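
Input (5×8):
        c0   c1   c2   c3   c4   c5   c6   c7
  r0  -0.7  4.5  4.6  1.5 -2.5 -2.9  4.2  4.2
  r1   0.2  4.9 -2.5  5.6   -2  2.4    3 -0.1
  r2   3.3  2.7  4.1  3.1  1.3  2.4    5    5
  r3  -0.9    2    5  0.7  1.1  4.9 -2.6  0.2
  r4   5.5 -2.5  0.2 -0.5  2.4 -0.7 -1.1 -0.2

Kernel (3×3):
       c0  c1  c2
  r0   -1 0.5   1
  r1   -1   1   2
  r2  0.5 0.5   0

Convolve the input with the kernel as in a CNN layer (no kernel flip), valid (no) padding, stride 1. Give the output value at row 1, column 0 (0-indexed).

7.9

The receptive field on the input at this output position is [0.2 4.9 -2.5 / 3.3 2.7 4.1 / -0.9 2 5]. Elementwise product with the kernel and sum: 0.2·-1 + 4.9·0.5 + -2.5·1 + 3.3·-1 + 2.7·1 + 4.1·2 + -0.9·0.5 + 2·0.5.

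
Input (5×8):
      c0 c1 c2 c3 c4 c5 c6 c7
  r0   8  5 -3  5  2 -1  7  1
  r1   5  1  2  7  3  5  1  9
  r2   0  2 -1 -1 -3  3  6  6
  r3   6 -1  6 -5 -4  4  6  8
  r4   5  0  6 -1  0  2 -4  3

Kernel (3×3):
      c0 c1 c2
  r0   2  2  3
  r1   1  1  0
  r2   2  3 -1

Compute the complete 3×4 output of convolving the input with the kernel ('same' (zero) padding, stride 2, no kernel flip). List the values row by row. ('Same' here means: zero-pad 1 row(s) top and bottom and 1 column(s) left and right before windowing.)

22 3 25 10
32 49 5 66
14 1 -7 42

Output[0,0]: The receptive field on the zero-padded input at this output position is [0 0 0 / 0 8 5 / 0 5 1]. Elementwise product with the kernel and sum: 0·2 + 0·2 + 0·3 + 0·1 + 8·1 + 0·2 + 5·3 + 1·-1.
Output[0,1]: The receptive field on the zero-padded input at this output position is [0 0 0 / 5 -3 5 / 1 2 7]. Elementwise product with the kernel and sum: 0·2 + 0·2 + 0·3 + 5·1 + -3·1 + 1·2 + 2·3 + 7·-1.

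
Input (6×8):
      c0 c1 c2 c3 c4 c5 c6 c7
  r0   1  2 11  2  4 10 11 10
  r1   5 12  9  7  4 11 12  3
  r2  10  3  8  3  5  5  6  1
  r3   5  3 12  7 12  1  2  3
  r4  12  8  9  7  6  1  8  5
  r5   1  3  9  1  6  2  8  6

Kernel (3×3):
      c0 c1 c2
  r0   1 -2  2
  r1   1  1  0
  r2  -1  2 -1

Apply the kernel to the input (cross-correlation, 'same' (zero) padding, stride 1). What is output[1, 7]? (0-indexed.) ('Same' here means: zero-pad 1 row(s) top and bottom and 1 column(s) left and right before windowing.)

The receptive field on the zero-padded input at this output position is [11 10 0 / 12 3 0 / 6 1 0]. Elementwise product with the kernel and sum: 11·1 + 10·-2 + 0·2 + 12·1 + 3·1 + 6·-1 + 1·2 + 0·-1.

2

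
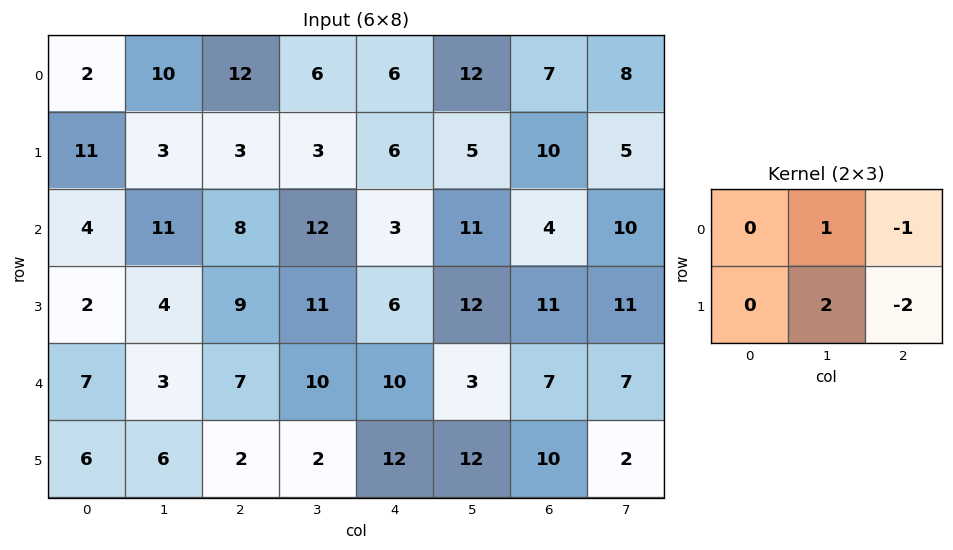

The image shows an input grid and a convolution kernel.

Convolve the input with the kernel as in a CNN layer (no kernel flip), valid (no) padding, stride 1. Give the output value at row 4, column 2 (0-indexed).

-20

The receptive field on the input at this output position is [7 10 10 / 2 2 12]. Elementwise product with the kernel and sum: 10·1 + 10·-1 + 2·2 + 12·-2.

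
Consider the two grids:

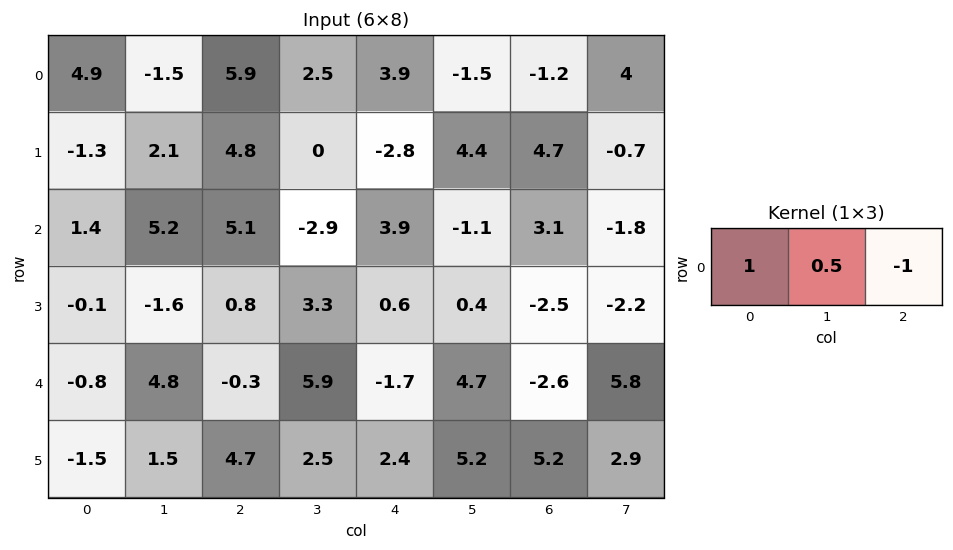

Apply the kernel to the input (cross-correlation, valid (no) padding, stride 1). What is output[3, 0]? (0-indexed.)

The receptive field on the input at this output position is [-0.1 -1.6 0.8]. Elementwise product with the kernel and sum: -0.1·1 + -1.6·0.5 + 0.8·-1.

-1.7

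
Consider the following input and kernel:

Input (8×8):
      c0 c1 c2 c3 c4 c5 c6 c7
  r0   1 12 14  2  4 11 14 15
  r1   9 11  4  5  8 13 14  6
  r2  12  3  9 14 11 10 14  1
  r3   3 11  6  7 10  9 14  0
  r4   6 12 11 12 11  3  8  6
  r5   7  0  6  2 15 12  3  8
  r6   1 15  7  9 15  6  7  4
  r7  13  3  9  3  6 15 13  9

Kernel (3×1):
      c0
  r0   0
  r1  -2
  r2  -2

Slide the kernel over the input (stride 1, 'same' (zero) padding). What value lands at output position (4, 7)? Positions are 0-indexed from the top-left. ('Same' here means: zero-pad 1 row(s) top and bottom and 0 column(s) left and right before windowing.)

The receptive field on the zero-padded input at this output position is [0 / 6 / 8]. Elementwise product with the kernel and sum: 6·-2 + 8·-2.

-28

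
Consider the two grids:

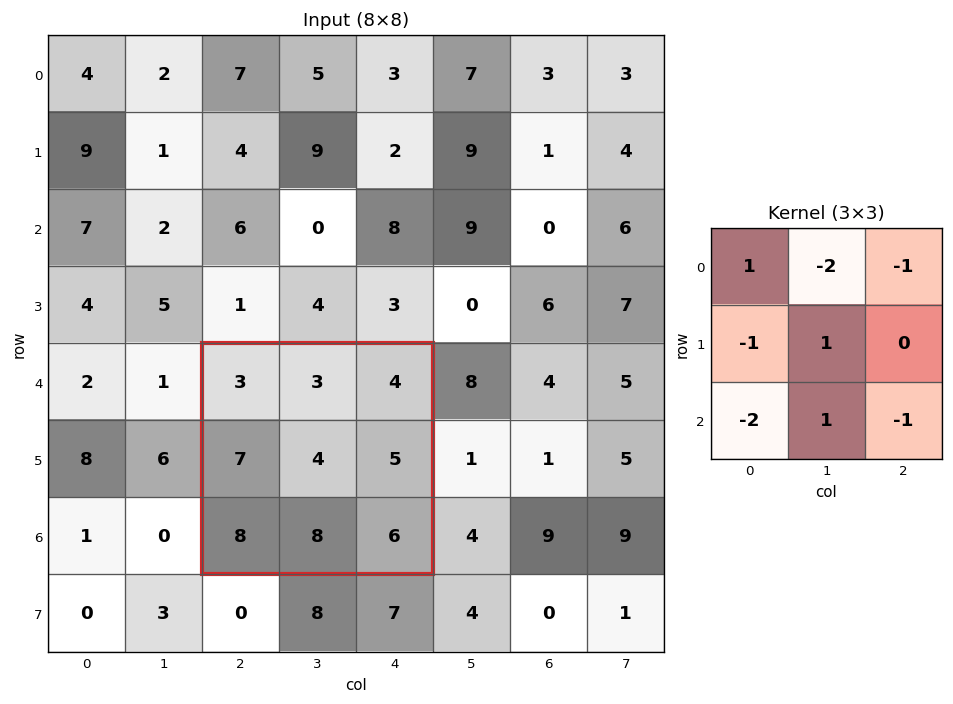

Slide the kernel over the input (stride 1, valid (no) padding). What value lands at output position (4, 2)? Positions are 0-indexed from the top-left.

The receptive field on the input at this output position is [3 3 4 / 7 4 5 / 8 8 6]. Elementwise product with the kernel and sum: 3·1 + 3·-2 + 4·-1 + 7·-1 + 4·1 + 8·-2 + 8·1 + 6·-1.

-24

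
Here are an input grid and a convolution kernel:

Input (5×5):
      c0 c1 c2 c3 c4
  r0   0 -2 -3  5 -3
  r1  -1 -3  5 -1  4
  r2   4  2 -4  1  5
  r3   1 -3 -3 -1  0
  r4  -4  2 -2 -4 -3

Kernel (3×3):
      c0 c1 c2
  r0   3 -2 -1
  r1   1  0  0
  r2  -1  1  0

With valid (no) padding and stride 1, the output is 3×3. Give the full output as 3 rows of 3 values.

Output[0,0]: The receptive field on the input at this output position is [0 -2 -3 / -1 -3 5 / 4 2 -4]. Elementwise product with the kernel and sum: 0·3 + -2·-2 + -3·-1 + -1·1 + 4·-1 + 2·1.
Output[0,1]: The receptive field on the input at this output position is [-2 -3 5 / -3 5 -1 / 2 -4 1]. Elementwise product with the kernel and sum: -2·3 + -3·-2 + 5·-1 + -3·1 + 2·-1 + -4·1.

4 -14 -6
-2 -16 11
19 6 -24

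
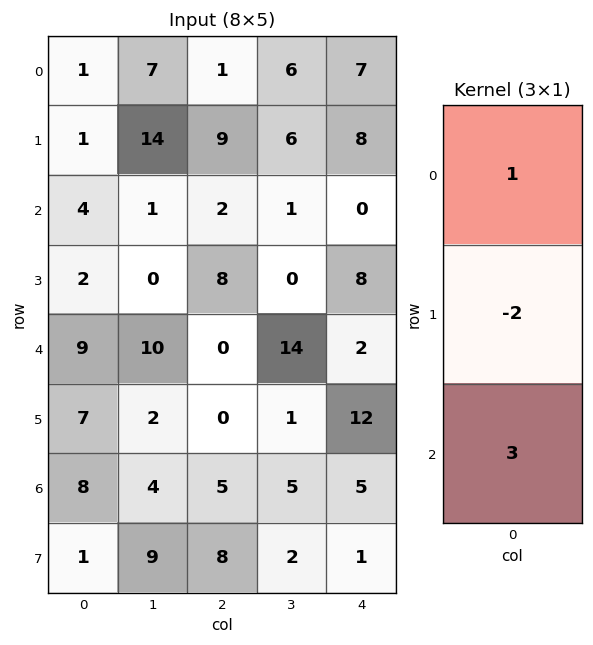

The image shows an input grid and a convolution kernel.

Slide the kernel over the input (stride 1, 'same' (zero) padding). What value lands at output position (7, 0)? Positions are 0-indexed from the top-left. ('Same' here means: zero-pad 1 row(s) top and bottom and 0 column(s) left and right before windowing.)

6

The receptive field on the zero-padded input at this output position is [8 / 1 / 0]. Elementwise product with the kernel and sum: 8·1 + 1·-2 + 0·3.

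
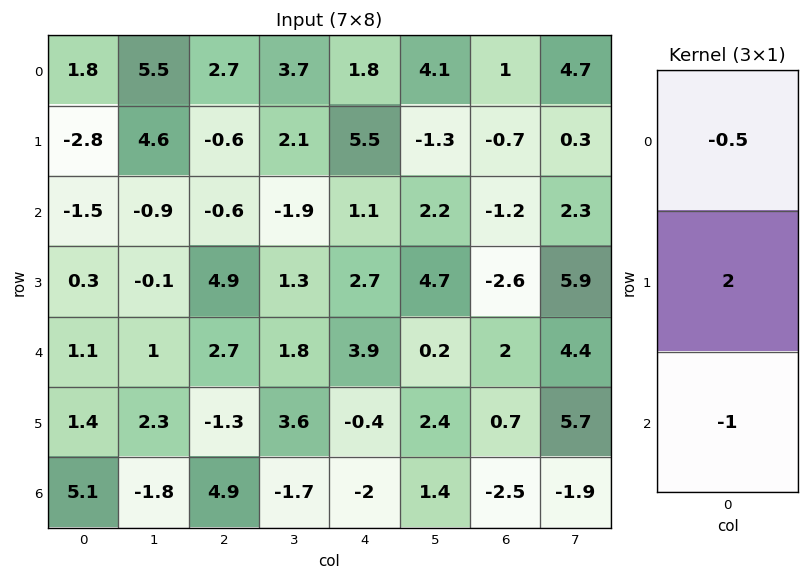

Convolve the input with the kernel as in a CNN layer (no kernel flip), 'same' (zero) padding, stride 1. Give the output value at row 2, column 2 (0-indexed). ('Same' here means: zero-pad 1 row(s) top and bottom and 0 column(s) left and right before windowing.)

-5.8

The receptive field on the zero-padded input at this output position is [-0.6 / -0.6 / 4.9]. Elementwise product with the kernel and sum: -0.6·-0.5 + -0.6·2 + 4.9·-1.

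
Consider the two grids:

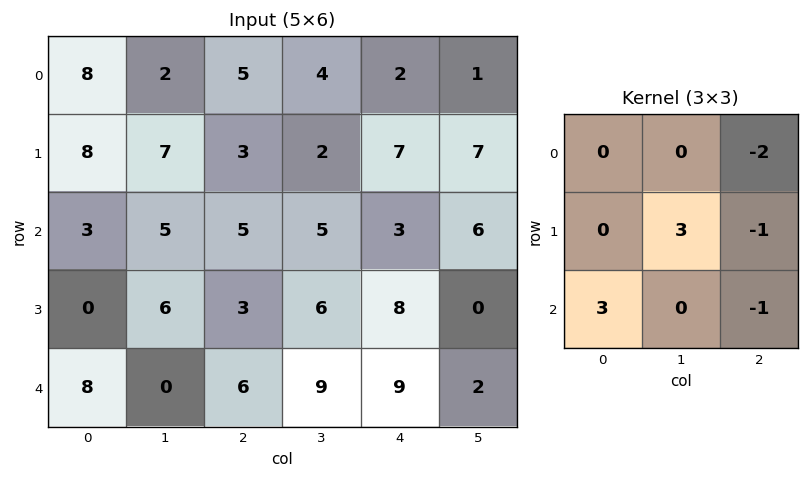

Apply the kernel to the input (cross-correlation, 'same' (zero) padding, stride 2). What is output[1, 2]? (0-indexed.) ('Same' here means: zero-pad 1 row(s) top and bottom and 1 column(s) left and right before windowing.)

7

The receptive field on the zero-padded input at this output position is [2 7 7 / 5 3 6 / 6 8 0]. Elementwise product with the kernel and sum: 7·-2 + 3·3 + 6·-1 + 6·3 + 0·-1.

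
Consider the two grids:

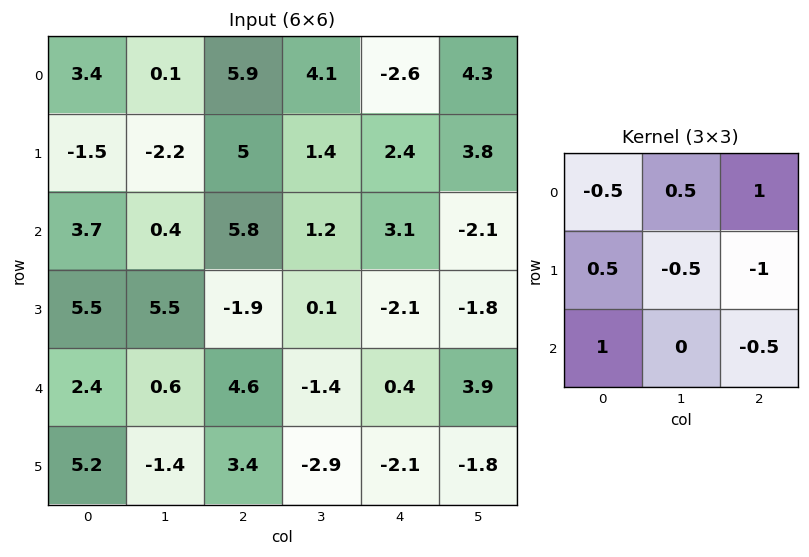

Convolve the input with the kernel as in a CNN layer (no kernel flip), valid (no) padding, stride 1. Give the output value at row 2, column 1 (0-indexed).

The receptive field on the input at this output position is [0.4 5.8 1.2 / 5.5 -1.9 0.1 / 0.6 4.6 -1.4]. Elementwise product with the kernel and sum: 0.4·-0.5 + 5.8·0.5 + 1.2·1 + 5.5·0.5 + -1.9·-0.5 + 0.1·-1 + 0.6·1 + -1.4·-0.5.

8.8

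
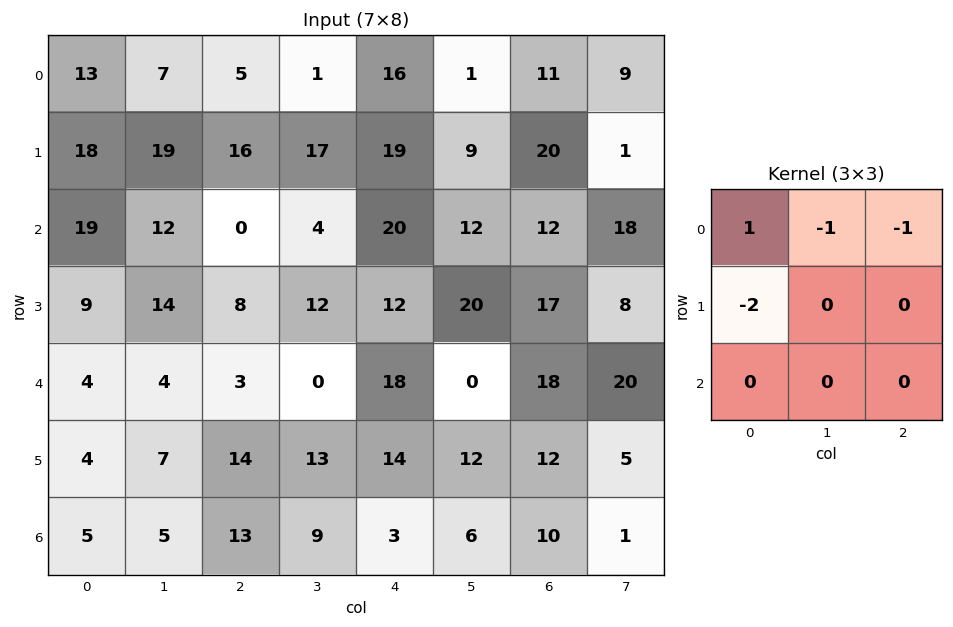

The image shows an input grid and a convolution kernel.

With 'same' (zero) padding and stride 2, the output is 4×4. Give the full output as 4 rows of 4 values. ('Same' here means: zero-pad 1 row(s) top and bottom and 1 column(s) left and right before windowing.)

Output[0,0]: The receptive field on the zero-padded input at this output position is [0 0 0 / 0 13 7 / 0 18 19]. Elementwise product with the kernel and sum: 0·1 + 0·-1 + 0·-1 + 0·-2.
Output[0,1]: The receptive field on the zero-padded input at this output position is [0 0 0 / 7 5 1 / 19 16 17]. Elementwise product with the kernel and sum: 0·1 + 0·-1 + 0·-1 + 7·-2.

0 -14 -2 -2
-37 -38 -19 -36
-23 -14 -20 -5
-11 -30 -31 -17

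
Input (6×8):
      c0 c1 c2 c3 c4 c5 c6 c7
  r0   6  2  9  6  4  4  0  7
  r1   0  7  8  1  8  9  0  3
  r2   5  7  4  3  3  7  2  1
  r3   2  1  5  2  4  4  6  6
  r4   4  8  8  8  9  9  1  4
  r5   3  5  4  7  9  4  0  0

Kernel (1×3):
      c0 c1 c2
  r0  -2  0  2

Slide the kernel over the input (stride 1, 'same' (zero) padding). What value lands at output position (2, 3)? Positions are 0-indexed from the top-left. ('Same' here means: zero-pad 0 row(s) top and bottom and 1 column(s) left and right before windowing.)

-2

The receptive field on the zero-padded input at this output position is [4 3 3]. Elementwise product with the kernel and sum: 4·-2 + 3·2.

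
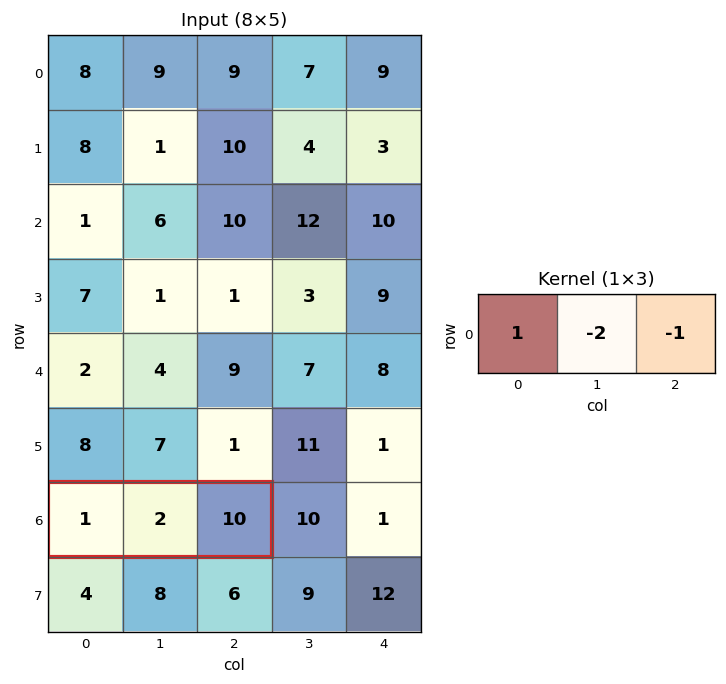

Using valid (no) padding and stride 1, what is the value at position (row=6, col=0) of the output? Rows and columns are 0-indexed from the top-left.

The receptive field on the input at this output position is [1 2 10]. Elementwise product with the kernel and sum: 1·1 + 2·-2 + 10·-1.

-13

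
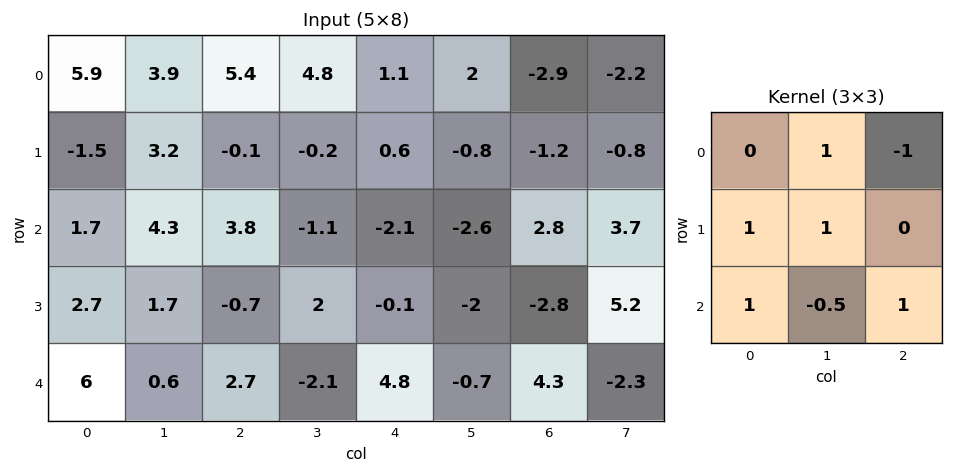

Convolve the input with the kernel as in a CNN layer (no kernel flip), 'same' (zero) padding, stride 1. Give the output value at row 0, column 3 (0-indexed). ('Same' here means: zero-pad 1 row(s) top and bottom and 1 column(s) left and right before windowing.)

The receptive field on the zero-padded input at this output position is [0 0 0 / 5.4 4.8 1.1 / -0.1 -0.2 0.6]. Elementwise product with the kernel and sum: 0·1 + 0·-1 + 5.4·1 + 4.8·1 + -0.1·1 + -0.2·-0.5 + 0.6·1.

10.8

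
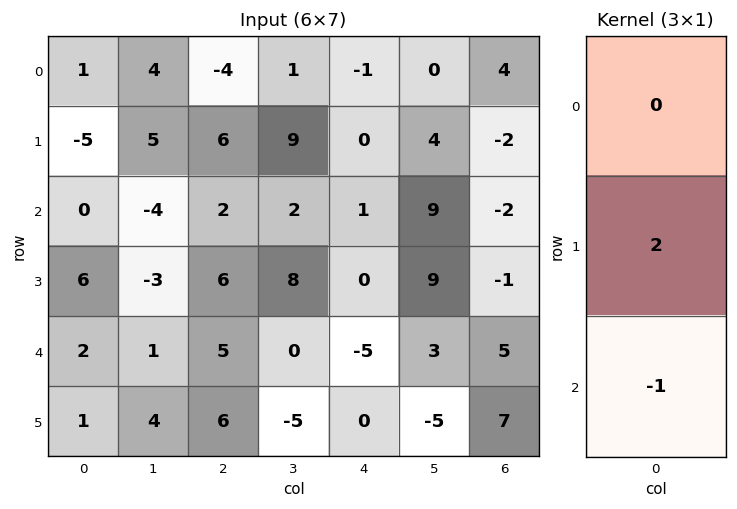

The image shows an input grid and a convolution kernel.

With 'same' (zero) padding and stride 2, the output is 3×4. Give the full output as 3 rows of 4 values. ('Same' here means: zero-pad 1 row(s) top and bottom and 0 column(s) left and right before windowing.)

7 -14 -2 10
-6 -2 2 -3
3 4 -10 3

Output[0,0]: The receptive field on the zero-padded input at this output position is [0 / 1 / -5]. Elementwise product with the kernel and sum: 1·2 + -5·-1.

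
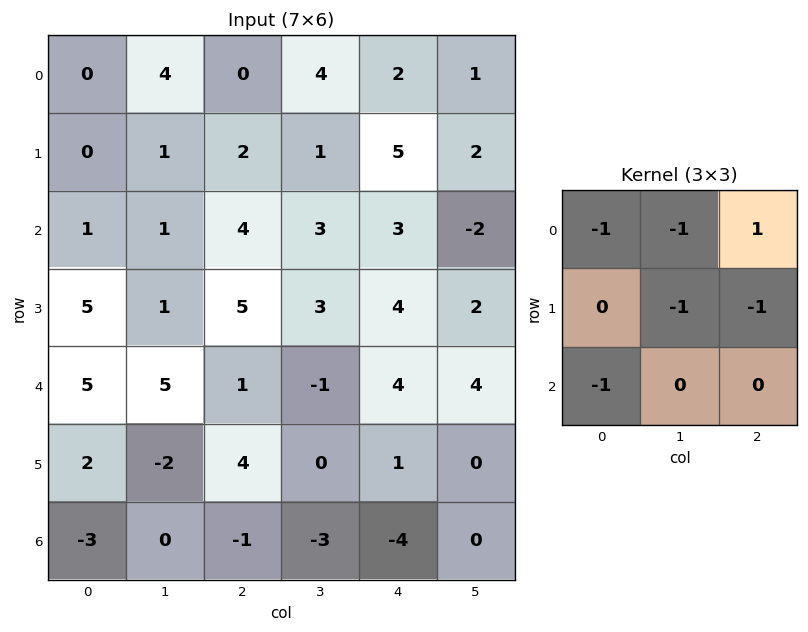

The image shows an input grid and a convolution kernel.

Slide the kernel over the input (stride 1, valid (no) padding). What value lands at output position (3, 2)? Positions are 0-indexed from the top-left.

The receptive field on the input at this output position is [5 3 4 / 1 -1 4 / 4 0 1]. Elementwise product with the kernel and sum: 5·-1 + 3·-1 + 4·1 + -1·-1 + 4·-1 + 4·-1.

-11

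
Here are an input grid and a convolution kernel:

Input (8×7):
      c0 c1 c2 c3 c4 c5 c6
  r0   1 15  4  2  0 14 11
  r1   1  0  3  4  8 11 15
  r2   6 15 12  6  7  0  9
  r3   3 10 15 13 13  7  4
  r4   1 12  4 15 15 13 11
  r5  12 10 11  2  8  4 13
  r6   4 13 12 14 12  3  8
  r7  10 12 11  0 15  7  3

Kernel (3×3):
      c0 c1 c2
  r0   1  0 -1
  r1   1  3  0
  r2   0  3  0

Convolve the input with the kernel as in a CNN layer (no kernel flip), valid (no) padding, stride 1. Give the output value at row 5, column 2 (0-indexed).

57

The receptive field on the input at this output position is [11 2 8 / 12 14 12 / 11 0 15]. Elementwise product with the kernel and sum: 11·1 + 8·-1 + 12·1 + 14·3 + 0·3.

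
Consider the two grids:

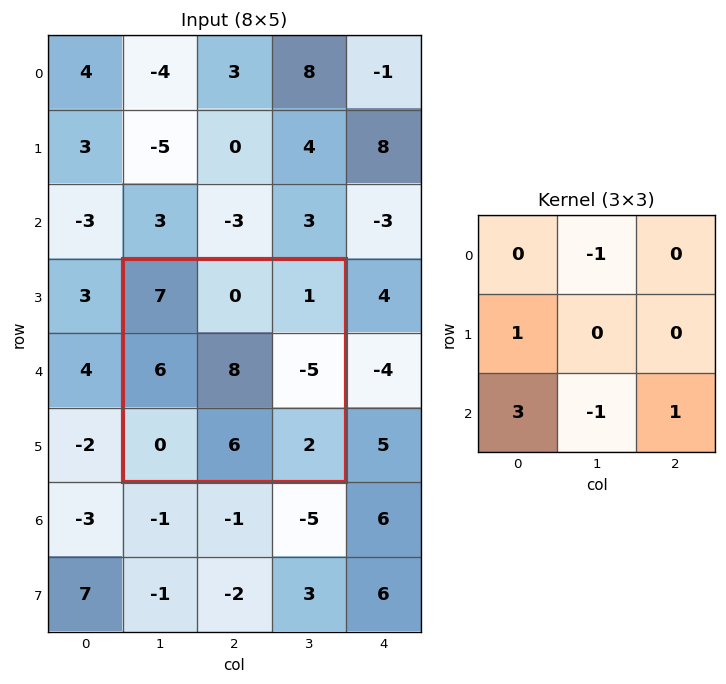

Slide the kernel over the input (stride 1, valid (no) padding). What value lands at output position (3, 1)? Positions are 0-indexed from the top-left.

The receptive field on the input at this output position is [7 0 1 / 6 8 -5 / 0 6 2]. Elementwise product with the kernel and sum: 0·-1 + 6·1 + 0·3 + 6·-1 + 2·1.

2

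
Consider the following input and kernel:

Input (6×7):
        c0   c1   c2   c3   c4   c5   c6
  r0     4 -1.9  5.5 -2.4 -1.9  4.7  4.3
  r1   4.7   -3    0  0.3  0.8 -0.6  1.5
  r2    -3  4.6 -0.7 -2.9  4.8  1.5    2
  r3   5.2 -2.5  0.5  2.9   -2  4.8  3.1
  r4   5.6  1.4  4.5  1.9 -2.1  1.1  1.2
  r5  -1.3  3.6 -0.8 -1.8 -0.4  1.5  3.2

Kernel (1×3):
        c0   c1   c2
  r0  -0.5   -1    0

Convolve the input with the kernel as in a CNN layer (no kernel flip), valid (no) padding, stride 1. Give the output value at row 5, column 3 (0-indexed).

The receptive field on the input at this output position is [-1.8 -0.4 1.5]. Elementwise product with the kernel and sum: -1.8·-0.5 + -0.4·-1.

1.3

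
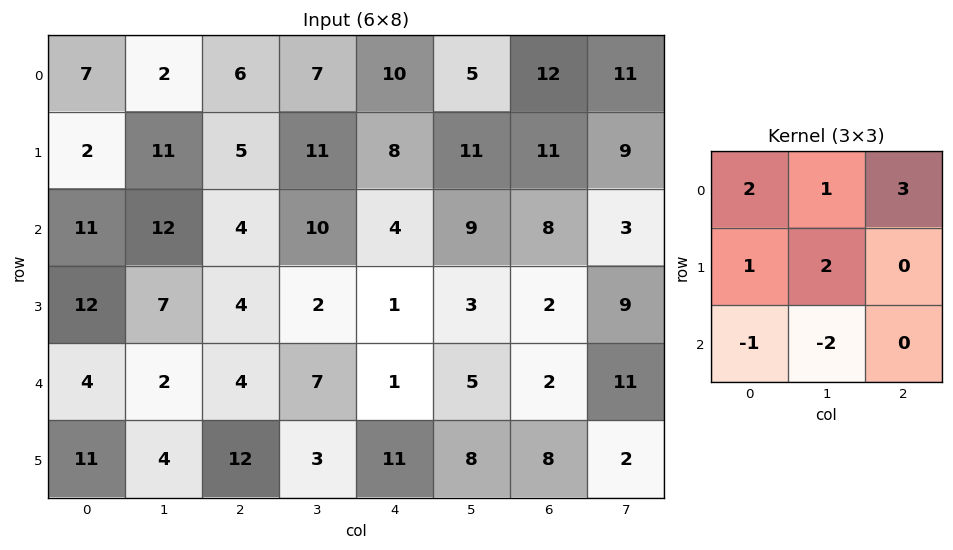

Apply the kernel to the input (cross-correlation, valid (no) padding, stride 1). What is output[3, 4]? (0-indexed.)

The receptive field on the input at this output position is [1 3 2 / 1 5 2 / 11 8 8]. Elementwise product with the kernel and sum: 1·2 + 3·1 + 2·3 + 1·1 + 5·2 + 11·-1 + 8·-2.

-5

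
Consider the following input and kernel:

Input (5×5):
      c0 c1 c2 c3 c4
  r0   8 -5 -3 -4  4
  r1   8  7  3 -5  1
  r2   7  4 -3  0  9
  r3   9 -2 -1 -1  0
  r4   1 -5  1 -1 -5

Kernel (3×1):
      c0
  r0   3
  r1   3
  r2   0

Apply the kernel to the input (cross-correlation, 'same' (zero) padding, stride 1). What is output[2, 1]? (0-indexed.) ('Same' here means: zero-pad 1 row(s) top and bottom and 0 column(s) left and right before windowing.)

33

The receptive field on the zero-padded input at this output position is [7 / 4 / -2]. Elementwise product with the kernel and sum: 7·3 + 4·3.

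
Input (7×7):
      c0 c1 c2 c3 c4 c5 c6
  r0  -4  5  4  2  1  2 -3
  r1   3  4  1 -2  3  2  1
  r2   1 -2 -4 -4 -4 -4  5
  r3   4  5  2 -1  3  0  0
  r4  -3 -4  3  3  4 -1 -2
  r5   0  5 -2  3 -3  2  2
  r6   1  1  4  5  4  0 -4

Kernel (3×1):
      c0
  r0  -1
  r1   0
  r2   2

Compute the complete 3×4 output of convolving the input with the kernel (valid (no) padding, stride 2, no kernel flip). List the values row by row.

6 -12 -9 13
-7 10 12 -9
5 5 4 -6

Output[0,0]: The receptive field on the input at this output position is [-4 / 3 / 1]. Elementwise product with the kernel and sum: -4·-1 + 1·2.
Output[0,1]: The receptive field on the input at this output position is [4 / 1 / -4]. Elementwise product with the kernel and sum: 4·-1 + -4·2.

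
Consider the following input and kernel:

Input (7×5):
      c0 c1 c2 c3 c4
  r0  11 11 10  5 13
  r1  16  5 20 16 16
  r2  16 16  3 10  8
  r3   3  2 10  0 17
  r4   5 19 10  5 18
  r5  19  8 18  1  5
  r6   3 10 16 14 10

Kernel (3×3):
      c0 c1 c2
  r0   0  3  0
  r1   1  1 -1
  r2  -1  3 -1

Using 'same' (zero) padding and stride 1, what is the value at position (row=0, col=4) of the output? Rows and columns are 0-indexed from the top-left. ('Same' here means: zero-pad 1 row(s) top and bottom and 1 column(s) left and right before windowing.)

50

The receptive field on the zero-padded input at this output position is [0 0 0 / 5 13 0 / 16 16 0]. Elementwise product with the kernel and sum: 0·3 + 5·1 + 13·1 + 0·-1 + 16·-1 + 16·3 + 0·-1.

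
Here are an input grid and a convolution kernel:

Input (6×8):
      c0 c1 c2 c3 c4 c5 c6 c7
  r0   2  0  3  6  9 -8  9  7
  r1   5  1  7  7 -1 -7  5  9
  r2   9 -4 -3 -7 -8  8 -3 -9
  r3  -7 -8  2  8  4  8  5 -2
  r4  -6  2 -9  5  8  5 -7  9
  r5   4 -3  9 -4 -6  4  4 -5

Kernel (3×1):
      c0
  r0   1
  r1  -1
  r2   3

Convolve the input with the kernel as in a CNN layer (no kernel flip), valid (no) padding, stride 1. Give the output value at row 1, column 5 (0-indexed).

The receptive field on the input at this output position is [-7 / 8 / 8]. Elementwise product with the kernel and sum: -7·1 + 8·-1 + 8·3.

9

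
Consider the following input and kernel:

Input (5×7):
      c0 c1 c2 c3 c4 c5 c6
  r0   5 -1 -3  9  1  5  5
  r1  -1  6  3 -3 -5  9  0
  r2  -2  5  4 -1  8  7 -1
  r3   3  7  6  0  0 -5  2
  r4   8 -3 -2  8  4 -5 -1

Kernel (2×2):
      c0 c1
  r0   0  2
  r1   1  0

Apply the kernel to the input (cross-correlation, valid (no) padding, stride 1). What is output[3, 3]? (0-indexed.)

The receptive field on the input at this output position is [0 0 / 8 4]. Elementwise product with the kernel and sum: 0·2 + 8·1.

8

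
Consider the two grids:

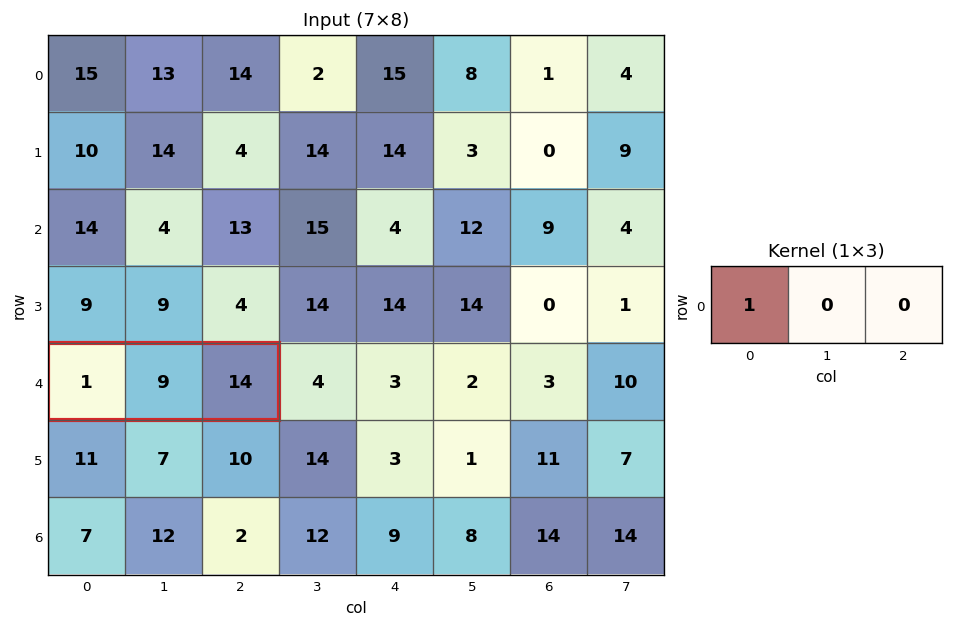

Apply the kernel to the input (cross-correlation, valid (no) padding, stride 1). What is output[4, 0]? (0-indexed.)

The receptive field on the input at this output position is [1 9 14]. Elementwise product with the kernel and sum: 1·1.

1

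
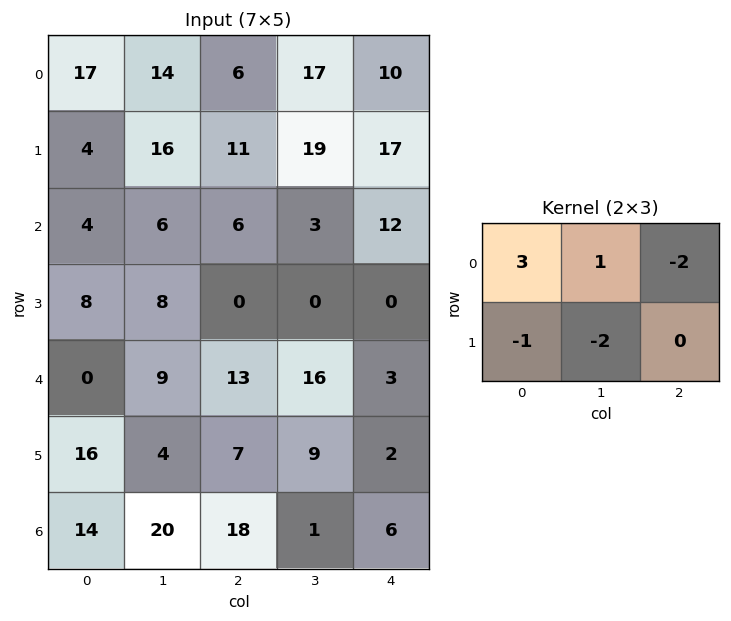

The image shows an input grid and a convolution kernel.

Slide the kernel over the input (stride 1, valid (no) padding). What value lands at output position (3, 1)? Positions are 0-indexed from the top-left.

The receptive field on the input at this output position is [8 0 0 / 9 13 16]. Elementwise product with the kernel and sum: 8·3 + 0·1 + 0·-2 + 9·-1 + 13·-2.

-11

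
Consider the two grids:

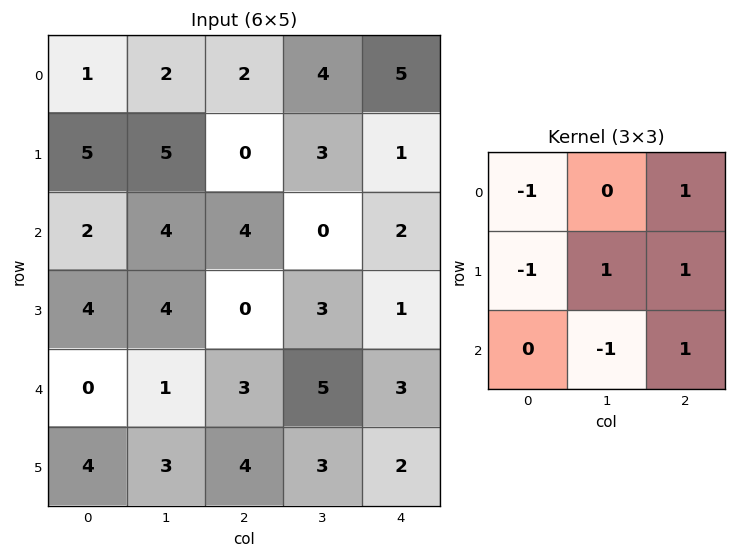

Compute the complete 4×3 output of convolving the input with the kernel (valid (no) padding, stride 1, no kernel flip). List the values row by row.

Output[0,0]: The receptive field on the input at this output position is [1 2 2 / 5 5 0 / 2 4 4]. Elementwise product with the kernel and sum: 1·-1 + 2·1 + 5·-1 + 5·1 + 0·1 + 4·-1 + 4·1.

1 -4 9
-3 1 -3
4 -3 0
1 5 5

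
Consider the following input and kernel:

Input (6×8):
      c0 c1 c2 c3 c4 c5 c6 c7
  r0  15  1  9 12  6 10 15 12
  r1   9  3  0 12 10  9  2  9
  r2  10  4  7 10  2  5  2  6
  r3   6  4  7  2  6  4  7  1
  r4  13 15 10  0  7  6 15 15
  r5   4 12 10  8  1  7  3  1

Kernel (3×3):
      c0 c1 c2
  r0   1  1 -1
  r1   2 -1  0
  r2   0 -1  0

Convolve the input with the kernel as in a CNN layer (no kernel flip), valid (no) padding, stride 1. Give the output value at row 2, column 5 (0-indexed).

-13

The receptive field on the input at this output position is [5 2 6 / 4 7 1 / 6 15 15]. Elementwise product with the kernel and sum: 5·1 + 2·1 + 6·-1 + 4·2 + 7·-1 + 15·-1.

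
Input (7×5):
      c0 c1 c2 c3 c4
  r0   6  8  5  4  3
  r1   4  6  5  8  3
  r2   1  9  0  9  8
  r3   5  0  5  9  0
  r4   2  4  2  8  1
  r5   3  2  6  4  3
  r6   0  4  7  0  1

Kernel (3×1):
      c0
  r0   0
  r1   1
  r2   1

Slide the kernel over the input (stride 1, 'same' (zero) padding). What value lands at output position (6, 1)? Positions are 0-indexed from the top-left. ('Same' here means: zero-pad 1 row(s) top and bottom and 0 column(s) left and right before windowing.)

The receptive field on the zero-padded input at this output position is [2 / 4 / 0]. Elementwise product with the kernel and sum: 4·1 + 0·1.

4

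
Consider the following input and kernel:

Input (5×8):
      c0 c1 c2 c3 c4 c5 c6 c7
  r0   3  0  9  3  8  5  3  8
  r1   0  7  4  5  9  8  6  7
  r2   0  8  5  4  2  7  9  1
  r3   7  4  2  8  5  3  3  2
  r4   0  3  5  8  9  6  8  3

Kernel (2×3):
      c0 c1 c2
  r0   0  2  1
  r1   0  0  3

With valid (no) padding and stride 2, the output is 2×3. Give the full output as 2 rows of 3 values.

Output[0,0]: The receptive field on the input at this output position is [3 0 9 / 0 7 4]. Elementwise product with the kernel and sum: 0·2 + 9·1 + 4·3.

21 41 31
27 25 32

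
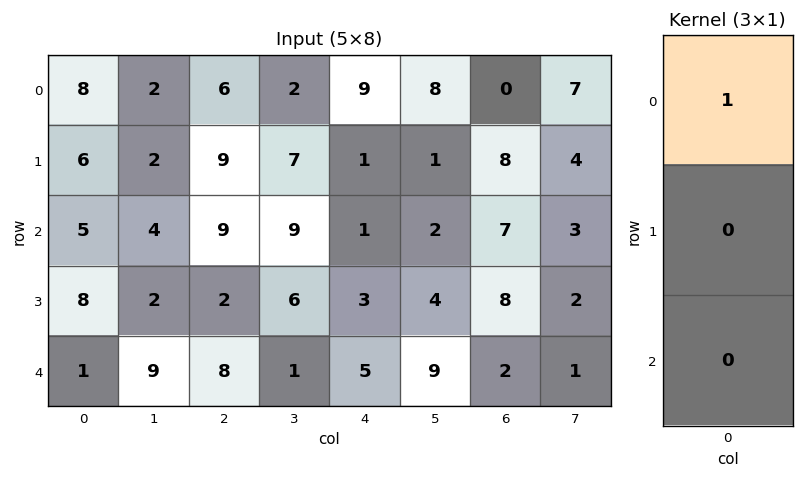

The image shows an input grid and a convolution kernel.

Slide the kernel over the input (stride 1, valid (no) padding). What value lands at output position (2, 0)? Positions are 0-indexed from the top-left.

5

The receptive field on the input at this output position is [5 / 8 / 1]. Elementwise product with the kernel and sum: 5·1.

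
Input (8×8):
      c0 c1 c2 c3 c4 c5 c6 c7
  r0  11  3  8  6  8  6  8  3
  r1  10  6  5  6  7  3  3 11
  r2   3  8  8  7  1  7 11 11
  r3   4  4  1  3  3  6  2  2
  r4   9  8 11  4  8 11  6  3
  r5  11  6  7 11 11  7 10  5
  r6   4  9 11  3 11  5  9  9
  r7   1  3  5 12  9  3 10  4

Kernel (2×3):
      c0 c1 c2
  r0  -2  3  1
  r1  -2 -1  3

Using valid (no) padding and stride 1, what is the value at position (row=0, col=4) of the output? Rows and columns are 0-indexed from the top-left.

2

The receptive field on the input at this output position is [8 6 8 / 7 3 3]. Elementwise product with the kernel and sum: 8·-2 + 6·3 + 8·1 + 7·-2 + 3·-1 + 3·3.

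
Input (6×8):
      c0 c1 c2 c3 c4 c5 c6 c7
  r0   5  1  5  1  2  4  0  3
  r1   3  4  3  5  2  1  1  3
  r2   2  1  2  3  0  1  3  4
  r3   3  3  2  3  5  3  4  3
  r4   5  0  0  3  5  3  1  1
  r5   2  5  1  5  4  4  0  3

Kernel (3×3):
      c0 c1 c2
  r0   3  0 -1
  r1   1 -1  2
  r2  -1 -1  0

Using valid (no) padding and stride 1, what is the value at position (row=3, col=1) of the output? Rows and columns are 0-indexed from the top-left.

6

The receptive field on the input at this output position is [3 2 3 / 0 0 3 / 5 1 5]. Elementwise product with the kernel and sum: 3·3 + 3·-1 + 0·1 + 0·-1 + 3·2 + 5·-1 + 1·-1.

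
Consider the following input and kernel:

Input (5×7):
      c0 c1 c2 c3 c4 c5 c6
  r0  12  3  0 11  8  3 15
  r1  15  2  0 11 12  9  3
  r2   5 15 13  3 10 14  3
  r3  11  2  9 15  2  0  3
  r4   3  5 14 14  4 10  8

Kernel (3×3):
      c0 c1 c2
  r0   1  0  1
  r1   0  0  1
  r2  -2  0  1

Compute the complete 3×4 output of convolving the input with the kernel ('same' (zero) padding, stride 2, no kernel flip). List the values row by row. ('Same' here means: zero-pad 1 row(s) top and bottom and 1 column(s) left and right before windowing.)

5 18 -10 -18
19 27 4 9
7 31 25 0

Output[0,0]: The receptive field on the zero-padded input at this output position is [0 0 0 / 0 12 3 / 0 15 2]. Elementwise product with the kernel and sum: 0·1 + 0·1 + 3·1 + 0·-2 + 2·1.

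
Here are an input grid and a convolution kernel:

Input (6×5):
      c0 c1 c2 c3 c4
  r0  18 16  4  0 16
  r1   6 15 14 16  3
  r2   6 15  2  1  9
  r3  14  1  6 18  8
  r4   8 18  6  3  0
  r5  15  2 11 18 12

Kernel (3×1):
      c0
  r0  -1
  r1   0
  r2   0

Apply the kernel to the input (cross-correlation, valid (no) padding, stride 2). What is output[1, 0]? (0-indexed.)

The receptive field on the input at this output position is [6 / 14 / 8]. Elementwise product with the kernel and sum: 6·-1.

-6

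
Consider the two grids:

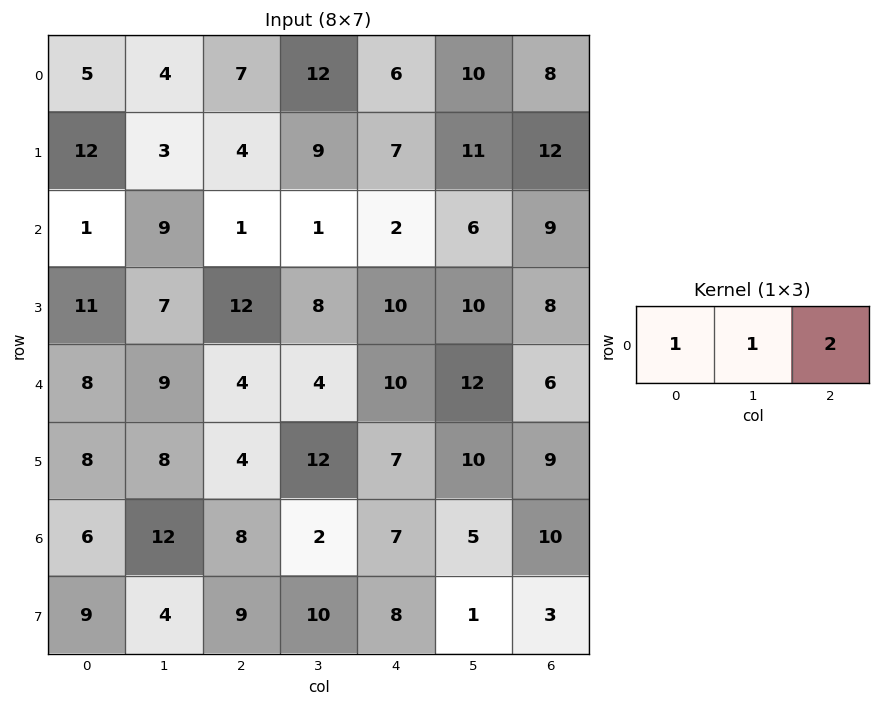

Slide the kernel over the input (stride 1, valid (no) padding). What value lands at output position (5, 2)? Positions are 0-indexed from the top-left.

30

The receptive field on the input at this output position is [4 12 7]. Elementwise product with the kernel and sum: 4·1 + 12·1 + 7·2.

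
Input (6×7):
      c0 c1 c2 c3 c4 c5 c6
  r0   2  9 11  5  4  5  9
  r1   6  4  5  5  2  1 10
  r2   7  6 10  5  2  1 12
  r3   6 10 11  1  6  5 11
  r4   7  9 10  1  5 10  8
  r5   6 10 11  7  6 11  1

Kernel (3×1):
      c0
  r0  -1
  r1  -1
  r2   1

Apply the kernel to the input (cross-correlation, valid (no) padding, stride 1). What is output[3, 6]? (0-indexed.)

The receptive field on the input at this output position is [11 / 8 / 1]. Elementwise product with the kernel and sum: 11·-1 + 8·-1 + 1·1.

-18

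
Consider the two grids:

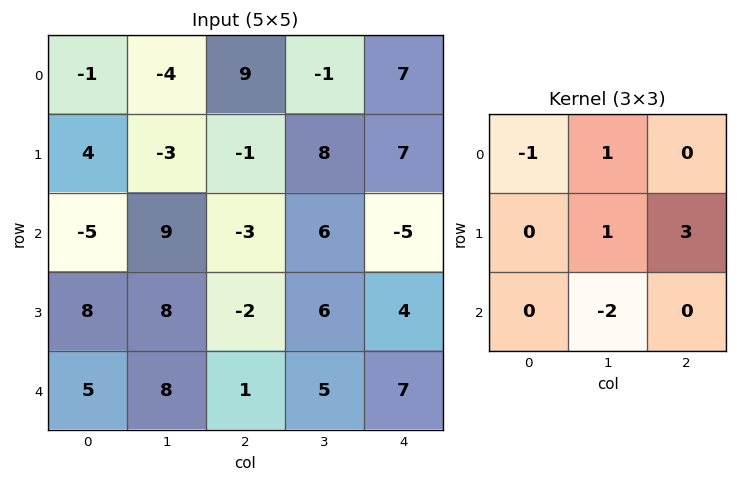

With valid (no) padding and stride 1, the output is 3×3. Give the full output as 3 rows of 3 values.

Output[0,0]: The receptive field on the input at this output position is [-1 -4 9 / 4 -3 -1 / -5 9 -3]. Elementwise product with the kernel and sum: -1·-1 + -4·1 + -3·1 + -1·3 + 9·-2.
Output[0,1]: The receptive field on the input at this output position is [-4 9 -1 / -3 -1 8 / 9 -3 6]. Elementwise product with the kernel and sum: -4·-1 + 9·1 + -1·1 + 8·3 + -3·-2.

-27 42 7
-23 21 -12
0 2 17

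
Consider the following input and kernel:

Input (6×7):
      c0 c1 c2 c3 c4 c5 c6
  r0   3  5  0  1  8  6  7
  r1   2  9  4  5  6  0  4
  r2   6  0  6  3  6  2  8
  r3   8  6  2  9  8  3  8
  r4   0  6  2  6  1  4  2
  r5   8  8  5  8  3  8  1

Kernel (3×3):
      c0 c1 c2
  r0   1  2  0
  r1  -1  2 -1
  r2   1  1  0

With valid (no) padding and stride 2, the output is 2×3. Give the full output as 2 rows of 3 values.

Output[0,0]: The receptive field on the input at this output position is [3 5 0 / 2 9 4 / 6 0 6]. Elementwise product with the kernel and sum: 3·1 + 5·2 + 2·-1 + 9·2 + 4·-1 + 6·1 + 0·1.

31 11 18
14 28 5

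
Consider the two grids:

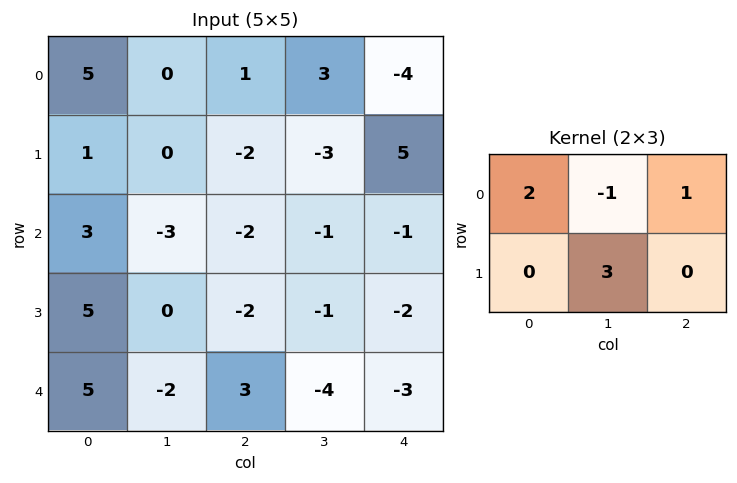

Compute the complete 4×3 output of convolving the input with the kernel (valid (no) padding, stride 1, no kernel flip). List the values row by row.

Output[0,0]: The receptive field on the input at this output position is [5 0 1 / 1 0 -2]. Elementwise product with the kernel and sum: 5·2 + 0·-1 + 1·1 + 0·3.

11 -4 -14
-9 -7 1
7 -11 -7
2 10 -17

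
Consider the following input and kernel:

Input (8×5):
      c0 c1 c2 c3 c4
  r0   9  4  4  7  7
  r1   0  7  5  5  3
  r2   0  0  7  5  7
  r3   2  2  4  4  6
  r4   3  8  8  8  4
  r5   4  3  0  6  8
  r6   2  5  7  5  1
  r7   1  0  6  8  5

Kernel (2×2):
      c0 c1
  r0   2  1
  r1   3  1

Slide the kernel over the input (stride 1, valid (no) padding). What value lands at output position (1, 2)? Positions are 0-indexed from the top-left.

The receptive field on the input at this output position is [5 5 / 7 5]. Elementwise product with the kernel and sum: 5·2 + 5·1 + 7·3 + 5·1.

41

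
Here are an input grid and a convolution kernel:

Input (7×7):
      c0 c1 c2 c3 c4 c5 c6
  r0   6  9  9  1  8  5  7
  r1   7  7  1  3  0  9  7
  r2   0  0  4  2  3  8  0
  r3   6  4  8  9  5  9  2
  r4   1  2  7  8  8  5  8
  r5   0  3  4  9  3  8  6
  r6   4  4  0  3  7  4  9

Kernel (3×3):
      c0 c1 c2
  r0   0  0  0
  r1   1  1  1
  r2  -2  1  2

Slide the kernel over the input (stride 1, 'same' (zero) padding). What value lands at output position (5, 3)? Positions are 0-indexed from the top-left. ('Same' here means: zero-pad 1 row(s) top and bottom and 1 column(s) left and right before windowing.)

The receptive field on the zero-padded input at this output position is [7 8 8 / 4 9 3 / 0 3 7]. Elementwise product with the kernel and sum: 4·1 + 9·1 + 3·1 + 0·-2 + 3·1 + 7·2.

33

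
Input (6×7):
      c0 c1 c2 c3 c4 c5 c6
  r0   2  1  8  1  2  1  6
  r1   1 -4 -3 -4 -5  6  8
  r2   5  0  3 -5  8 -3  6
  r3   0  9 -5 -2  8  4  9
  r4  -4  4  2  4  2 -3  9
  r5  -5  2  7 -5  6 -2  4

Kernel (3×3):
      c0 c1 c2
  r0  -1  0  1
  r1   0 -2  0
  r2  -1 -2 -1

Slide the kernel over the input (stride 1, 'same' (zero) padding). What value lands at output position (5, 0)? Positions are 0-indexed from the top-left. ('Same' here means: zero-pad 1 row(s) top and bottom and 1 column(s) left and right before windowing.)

14

The receptive field on the zero-padded input at this output position is [0 -4 4 / 0 -5 2 / 0 0 0]. Elementwise product with the kernel and sum: 0·-1 + 4·1 + -5·-2 + 0·-1 + 0·-2 + 0·-1.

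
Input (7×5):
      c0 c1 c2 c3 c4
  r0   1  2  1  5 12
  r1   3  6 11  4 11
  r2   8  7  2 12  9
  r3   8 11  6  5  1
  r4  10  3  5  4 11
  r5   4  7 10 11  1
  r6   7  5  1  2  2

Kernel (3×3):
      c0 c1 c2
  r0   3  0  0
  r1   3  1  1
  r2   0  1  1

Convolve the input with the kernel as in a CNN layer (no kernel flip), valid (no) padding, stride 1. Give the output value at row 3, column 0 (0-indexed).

79

The receptive field on the input at this output position is [8 11 6 / 10 3 5 / 4 7 10]. Elementwise product with the kernel and sum: 8·3 + 10·3 + 3·1 + 5·1 + 7·1 + 10·1.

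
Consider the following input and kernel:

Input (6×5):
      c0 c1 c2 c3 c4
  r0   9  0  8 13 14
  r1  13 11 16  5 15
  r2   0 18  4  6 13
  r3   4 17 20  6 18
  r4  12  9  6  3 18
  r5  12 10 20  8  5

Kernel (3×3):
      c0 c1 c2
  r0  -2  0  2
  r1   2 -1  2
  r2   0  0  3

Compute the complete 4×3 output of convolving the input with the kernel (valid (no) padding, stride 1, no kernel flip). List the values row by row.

57 60 108
56 50 80
57 11 142
119 20 56

Output[0,0]: The receptive field on the input at this output position is [9 0 8 / 13 11 16 / 0 18 4]. Elementwise product with the kernel and sum: 9·-2 + 8·2 + 13·2 + 11·-1 + 16·2 + 4·3.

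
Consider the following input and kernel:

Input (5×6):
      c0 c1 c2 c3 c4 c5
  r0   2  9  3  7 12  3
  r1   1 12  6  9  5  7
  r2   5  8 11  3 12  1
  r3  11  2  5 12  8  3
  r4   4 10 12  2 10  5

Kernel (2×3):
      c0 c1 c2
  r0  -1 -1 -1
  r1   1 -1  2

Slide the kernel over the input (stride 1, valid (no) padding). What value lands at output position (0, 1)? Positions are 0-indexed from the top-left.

5

The receptive field on the input at this output position is [9 3 7 / 12 6 9]. Elementwise product with the kernel and sum: 9·-1 + 3·-1 + 7·-1 + 12·1 + 6·-1 + 9·2.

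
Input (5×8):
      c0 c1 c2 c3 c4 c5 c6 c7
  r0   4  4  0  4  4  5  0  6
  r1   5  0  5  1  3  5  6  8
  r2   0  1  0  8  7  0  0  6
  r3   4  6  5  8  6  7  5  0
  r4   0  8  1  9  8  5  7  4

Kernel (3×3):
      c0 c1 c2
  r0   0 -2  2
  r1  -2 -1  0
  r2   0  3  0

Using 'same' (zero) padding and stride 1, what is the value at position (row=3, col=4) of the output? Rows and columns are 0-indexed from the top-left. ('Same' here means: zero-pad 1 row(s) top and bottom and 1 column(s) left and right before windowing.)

-12

The receptive field on the zero-padded input at this output position is [8 7 0 / 8 6 7 / 9 8 5]. Elementwise product with the kernel and sum: 7·-2 + 0·2 + 8·-2 + 6·-1 + 8·3.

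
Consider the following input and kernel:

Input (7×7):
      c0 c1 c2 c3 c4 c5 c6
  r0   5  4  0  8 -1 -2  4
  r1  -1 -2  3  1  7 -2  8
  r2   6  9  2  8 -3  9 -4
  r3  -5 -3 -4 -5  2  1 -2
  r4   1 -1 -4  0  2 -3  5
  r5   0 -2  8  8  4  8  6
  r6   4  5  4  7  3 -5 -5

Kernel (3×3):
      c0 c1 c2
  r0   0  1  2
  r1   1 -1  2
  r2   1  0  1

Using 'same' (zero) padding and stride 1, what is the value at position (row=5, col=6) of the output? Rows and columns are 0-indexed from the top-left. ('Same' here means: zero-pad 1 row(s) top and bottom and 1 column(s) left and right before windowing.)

The receptive field on the zero-padded input at this output position is [-3 5 0 / 8 6 0 / -5 -5 0]. Elementwise product with the kernel and sum: 5·1 + 0·2 + 8·1 + 6·-1 + 0·2 + -5·1 + 0·1.

2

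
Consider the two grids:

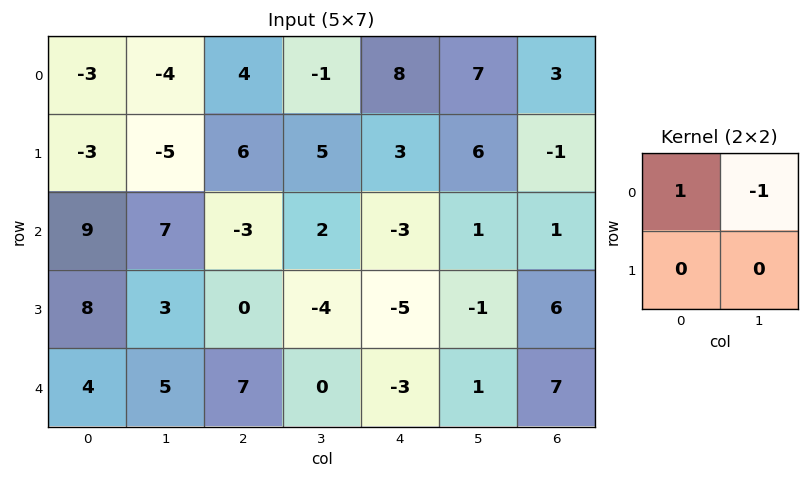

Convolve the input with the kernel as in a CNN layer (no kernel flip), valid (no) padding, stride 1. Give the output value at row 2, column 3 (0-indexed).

5

The receptive field on the input at this output position is [2 -3 / -4 -5]. Elementwise product with the kernel and sum: 2·1 + -3·-1.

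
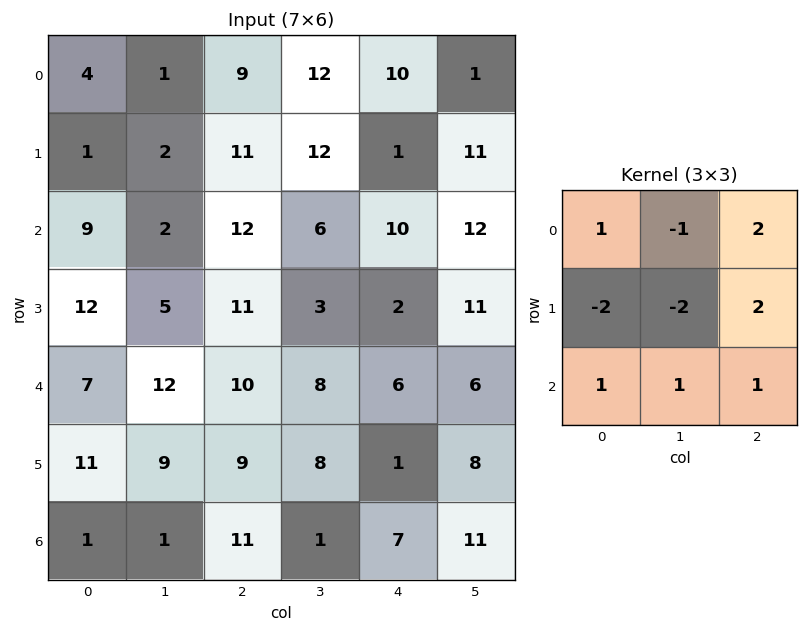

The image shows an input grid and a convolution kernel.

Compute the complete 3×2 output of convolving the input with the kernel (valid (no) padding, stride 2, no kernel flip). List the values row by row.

Output[0,0]: The receptive field on the input at this output position is [4 1 9 / 1 2 11 / 9 2 12]. Elementwise product with the kernel and sum: 4·1 + 1·-1 + 9·2 + 1·-2 + 2·-2 + 11·2 + 9·1 + 2·1 + 12·1.

60 1
48 26
6 1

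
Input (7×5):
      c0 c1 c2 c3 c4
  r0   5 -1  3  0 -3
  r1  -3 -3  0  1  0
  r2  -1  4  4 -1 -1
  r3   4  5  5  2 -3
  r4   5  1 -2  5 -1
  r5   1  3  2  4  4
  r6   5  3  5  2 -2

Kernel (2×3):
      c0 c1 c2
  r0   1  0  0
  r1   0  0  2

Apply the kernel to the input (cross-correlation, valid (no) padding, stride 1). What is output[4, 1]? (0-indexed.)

The receptive field on the input at this output position is [1 -2 5 / 3 2 4]. Elementwise product with the kernel and sum: 1·1 + 4·2.

9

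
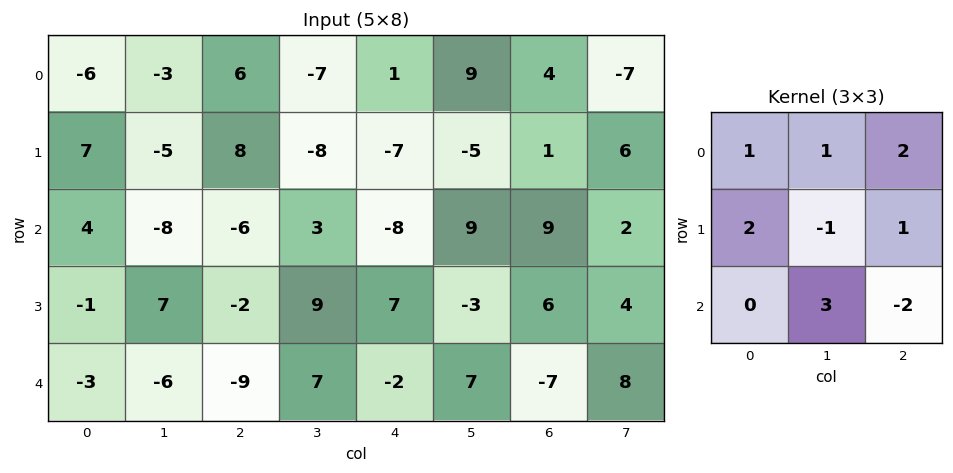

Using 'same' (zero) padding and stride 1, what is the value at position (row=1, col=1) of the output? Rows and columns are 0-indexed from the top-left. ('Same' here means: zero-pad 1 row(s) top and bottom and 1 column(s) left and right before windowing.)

18

The receptive field on the zero-padded input at this output position is [-6 -3 6 / 7 -5 8 / 4 -8 -6]. Elementwise product with the kernel and sum: -6·1 + -3·1 + 6·2 + 7·2 + -5·-1 + 8·1 + -8·3 + -6·-2.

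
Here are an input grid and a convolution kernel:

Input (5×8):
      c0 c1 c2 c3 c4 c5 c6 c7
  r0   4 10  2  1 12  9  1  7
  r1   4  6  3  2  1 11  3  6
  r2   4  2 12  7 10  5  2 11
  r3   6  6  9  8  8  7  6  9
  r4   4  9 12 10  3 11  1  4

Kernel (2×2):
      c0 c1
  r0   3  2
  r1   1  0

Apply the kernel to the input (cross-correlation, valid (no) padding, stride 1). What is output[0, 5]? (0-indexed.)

The receptive field on the input at this output position is [9 1 / 11 3]. Elementwise product with the kernel and sum: 9·3 + 1·2 + 11·1.

40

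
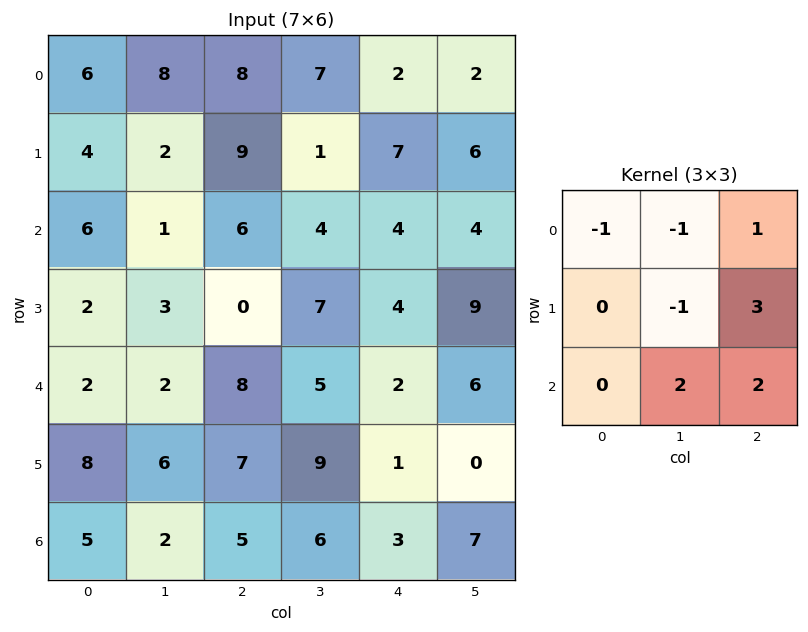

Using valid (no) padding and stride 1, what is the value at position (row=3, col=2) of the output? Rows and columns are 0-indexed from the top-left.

18

The receptive field on the input at this output position is [0 7 4 / 8 5 2 / 7 9 1]. Elementwise product with the kernel and sum: 0·-1 + 7·-1 + 4·1 + 5·-1 + 2·3 + 9·2 + 1·2.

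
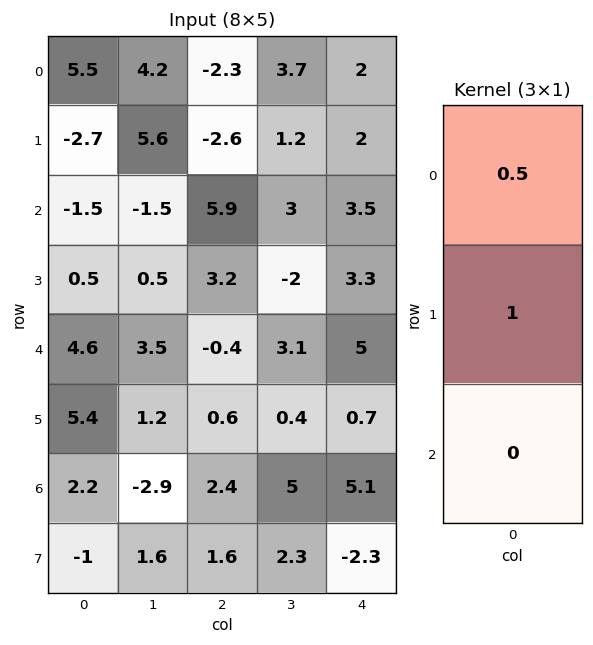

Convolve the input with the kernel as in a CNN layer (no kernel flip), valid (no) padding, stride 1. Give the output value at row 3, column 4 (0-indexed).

6.65

The receptive field on the input at this output position is [3.3 / 5 / 0.7]. Elementwise product with the kernel and sum: 3.3·0.5 + 5·1.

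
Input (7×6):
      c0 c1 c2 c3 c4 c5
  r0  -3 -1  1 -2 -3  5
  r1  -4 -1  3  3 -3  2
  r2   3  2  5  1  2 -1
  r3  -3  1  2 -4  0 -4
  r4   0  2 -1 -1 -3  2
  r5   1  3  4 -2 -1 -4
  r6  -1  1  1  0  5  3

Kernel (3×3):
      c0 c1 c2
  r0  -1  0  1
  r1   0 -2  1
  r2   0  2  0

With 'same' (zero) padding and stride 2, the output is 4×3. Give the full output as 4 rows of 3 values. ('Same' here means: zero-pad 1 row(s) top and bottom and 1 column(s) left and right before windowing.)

-3 2 5
-11 -1 -6
5 4 6
6 -7 -9

Output[0,0]: The receptive field on the zero-padded input at this output position is [0 0 0 / 0 -3 -1 / 0 -4 -1]. Elementwise product with the kernel and sum: 0·-1 + 0·1 + -3·-2 + -1·1 + -4·2.
Output[0,1]: The receptive field on the zero-padded input at this output position is [0 0 0 / -1 1 -2 / -1 3 3]. Elementwise product with the kernel and sum: 0·-1 + 0·1 + 1·-2 + -2·1 + 3·2.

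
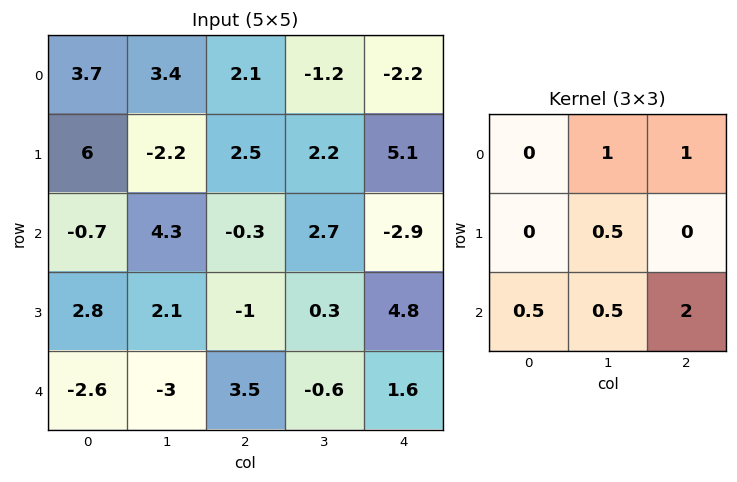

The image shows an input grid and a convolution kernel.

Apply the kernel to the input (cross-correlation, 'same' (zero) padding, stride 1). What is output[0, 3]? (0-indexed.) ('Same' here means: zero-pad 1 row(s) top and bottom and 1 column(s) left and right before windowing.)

The receptive field on the zero-padded input at this output position is [0 0 0 / 2.1 -1.2 -2.2 / 2.5 2.2 5.1]. Elementwise product with the kernel and sum: 0·1 + 0·1 + -1.2·0.5 + 2.5·0.5 + 2.2·0.5 + 5.1·2.

11.95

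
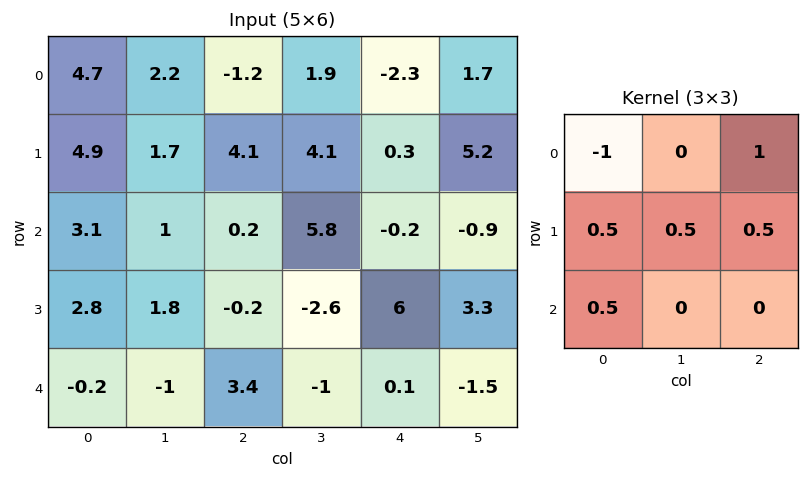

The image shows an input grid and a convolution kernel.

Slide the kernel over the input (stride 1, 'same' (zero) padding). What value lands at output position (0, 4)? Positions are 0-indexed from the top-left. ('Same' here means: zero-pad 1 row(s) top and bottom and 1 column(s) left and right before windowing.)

The receptive field on the zero-padded input at this output position is [0 0 0 / 1.9 -2.3 1.7 / 4.1 0.3 5.2]. Elementwise product with the kernel and sum: 0·-1 + 0·1 + 1.9·0.5 + -2.3·0.5 + 1.7·0.5 + 4.1·0.5.

2.7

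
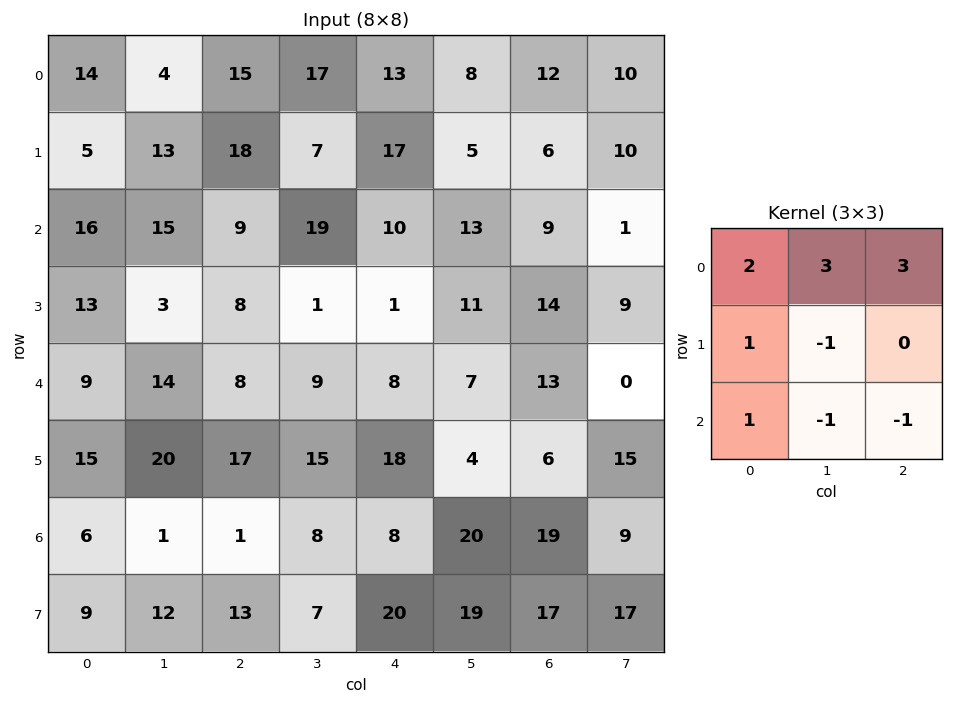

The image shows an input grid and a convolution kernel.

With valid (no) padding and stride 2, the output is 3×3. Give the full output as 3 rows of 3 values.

69 111 86
101 103 64
83 54 59

Output[0,0]: The receptive field on the input at this output position is [14 4 15 / 5 13 18 / 16 15 9]. Elementwise product with the kernel and sum: 14·2 + 4·3 + 15·3 + 5·1 + 13·-1 + 16·1 + 15·-1 + 9·-1.
Output[0,1]: The receptive field on the input at this output position is [15 17 13 / 18 7 17 / 9 19 10]. Elementwise product with the kernel and sum: 15·2 + 17·3 + 13·3 + 18·1 + 7·-1 + 9·1 + 19·-1 + 10·-1.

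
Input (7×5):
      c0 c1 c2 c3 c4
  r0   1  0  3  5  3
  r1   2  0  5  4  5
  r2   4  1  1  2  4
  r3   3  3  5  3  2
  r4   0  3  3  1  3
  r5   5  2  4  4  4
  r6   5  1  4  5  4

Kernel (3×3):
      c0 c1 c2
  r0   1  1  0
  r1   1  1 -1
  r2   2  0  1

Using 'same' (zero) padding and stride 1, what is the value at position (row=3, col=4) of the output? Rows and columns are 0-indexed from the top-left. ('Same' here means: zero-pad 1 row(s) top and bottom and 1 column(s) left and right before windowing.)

13

The receptive field on the zero-padded input at this output position is [2 4 0 / 3 2 0 / 1 3 0]. Elementwise product with the kernel and sum: 2·1 + 4·1 + 3·1 + 2·1 + 0·-1 + 1·2 + 0·1.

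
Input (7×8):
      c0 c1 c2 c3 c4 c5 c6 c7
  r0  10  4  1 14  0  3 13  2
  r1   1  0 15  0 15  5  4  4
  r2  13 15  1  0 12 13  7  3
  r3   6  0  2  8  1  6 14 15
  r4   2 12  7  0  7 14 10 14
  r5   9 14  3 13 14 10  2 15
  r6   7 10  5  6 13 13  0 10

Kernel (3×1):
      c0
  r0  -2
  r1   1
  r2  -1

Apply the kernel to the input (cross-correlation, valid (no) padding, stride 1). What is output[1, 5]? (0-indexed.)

The receptive field on the input at this output position is [5 / 13 / 6]. Elementwise product with the kernel and sum: 5·-2 + 13·1 + 6·-1.

-3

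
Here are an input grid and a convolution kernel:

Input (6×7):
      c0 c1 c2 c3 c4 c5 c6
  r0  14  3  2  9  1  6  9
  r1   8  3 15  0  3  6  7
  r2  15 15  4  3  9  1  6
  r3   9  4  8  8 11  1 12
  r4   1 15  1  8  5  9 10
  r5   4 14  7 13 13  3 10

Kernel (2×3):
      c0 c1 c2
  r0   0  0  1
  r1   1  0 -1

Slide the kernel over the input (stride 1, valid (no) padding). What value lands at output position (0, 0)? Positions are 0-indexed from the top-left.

The receptive field on the input at this output position is [14 3 2 / 8 3 15]. Elementwise product with the kernel and sum: 2·1 + 8·1 + 15·-1.

-5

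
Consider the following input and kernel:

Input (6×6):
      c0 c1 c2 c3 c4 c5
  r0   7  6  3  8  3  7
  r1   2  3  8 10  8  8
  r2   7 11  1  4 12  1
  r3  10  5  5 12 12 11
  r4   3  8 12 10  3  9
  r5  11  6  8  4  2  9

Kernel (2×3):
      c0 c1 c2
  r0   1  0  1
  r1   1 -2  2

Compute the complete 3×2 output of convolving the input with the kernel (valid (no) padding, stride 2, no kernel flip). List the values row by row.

Output[0,0]: The receptive field on the input at this output position is [7 6 3 / 2 3 8]. Elementwise product with the kernel and sum: 7·1 + 3·1 + 2·1 + 3·-2 + 8·2.

22 10
18 18
30 19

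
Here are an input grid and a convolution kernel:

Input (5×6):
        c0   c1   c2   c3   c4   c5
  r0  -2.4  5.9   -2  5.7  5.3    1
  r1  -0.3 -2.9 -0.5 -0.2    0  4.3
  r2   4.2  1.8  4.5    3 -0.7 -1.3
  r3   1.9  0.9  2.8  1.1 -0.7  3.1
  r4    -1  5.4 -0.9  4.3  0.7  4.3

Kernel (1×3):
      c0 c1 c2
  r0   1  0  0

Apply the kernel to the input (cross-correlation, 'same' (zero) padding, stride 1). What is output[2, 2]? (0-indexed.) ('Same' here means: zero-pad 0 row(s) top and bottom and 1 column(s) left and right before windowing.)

The receptive field on the zero-padded input at this output position is [1.8 4.5 3]. Elementwise product with the kernel and sum: 1.8·1.

1.8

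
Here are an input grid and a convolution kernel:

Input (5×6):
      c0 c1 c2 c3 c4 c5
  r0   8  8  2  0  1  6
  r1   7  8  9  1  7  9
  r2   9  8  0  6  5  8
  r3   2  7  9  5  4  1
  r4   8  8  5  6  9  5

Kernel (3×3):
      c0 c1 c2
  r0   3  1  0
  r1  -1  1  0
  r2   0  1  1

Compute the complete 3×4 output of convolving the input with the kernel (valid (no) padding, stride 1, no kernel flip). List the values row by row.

41 33 9 20
44 39 43 14
53 37 17 36

Output[0,0]: The receptive field on the input at this output position is [8 8 2 / 7 8 9 / 9 8 0]. Elementwise product with the kernel and sum: 8·3 + 8·1 + 7·-1 + 8·1 + 8·1 + 0·1.
Output[0,1]: The receptive field on the input at this output position is [8 2 0 / 8 9 1 / 8 0 6]. Elementwise product with the kernel and sum: 8·3 + 2·1 + 8·-1 + 9·1 + 0·1 + 6·1.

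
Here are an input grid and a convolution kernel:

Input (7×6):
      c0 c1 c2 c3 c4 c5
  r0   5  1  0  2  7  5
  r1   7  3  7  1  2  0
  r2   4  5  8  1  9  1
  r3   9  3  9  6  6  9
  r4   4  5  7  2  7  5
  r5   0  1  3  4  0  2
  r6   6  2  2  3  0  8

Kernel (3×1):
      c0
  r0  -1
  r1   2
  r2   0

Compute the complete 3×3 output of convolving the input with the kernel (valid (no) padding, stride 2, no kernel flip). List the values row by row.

Output[0,0]: The receptive field on the input at this output position is [5 / 7 / 4]. Elementwise product with the kernel and sum: 5·-1 + 7·2.

9 14 -3
14 10 3
-4 -1 -7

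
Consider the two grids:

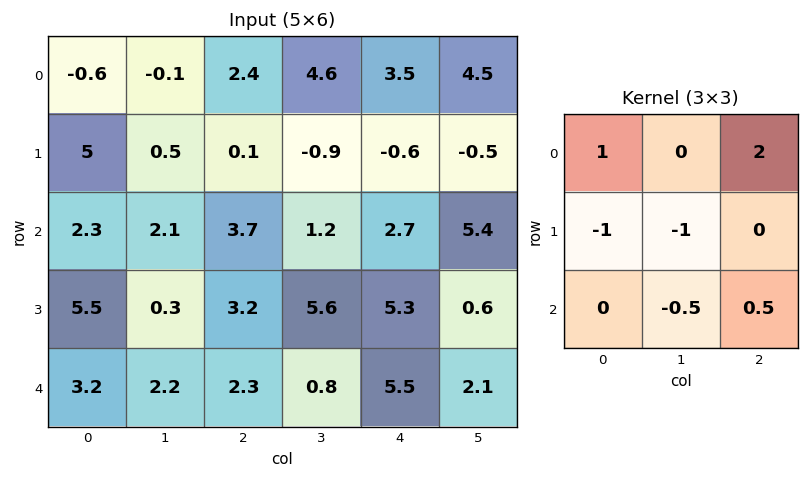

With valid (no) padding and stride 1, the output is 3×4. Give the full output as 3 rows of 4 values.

-0.5 7.25 10.95 16.45
2.25 -5.9 -6.15 -8.15
3.95 0.25 2.65 -0.6

Output[0,0]: The receptive field on the input at this output position is [-0.6 -0.1 2.4 / 5 0.5 0.1 / 2.3 2.1 3.7]. Elementwise product with the kernel and sum: -0.6·1 + 2.4·2 + 5·-1 + 0.5·-1 + 2.1·-0.5 + 3.7·0.5.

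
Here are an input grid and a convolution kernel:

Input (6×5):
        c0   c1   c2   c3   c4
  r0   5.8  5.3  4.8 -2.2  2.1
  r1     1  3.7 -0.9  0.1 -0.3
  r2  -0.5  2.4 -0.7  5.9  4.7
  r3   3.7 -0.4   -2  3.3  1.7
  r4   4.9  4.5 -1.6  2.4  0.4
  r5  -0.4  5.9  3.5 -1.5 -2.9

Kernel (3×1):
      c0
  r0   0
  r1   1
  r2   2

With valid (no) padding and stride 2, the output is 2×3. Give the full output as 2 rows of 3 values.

0 -2.3 9.1
13.5 -5.2 2.5

Output[0,0]: The receptive field on the input at this output position is [5.8 / 1 / -0.5]. Elementwise product with the kernel and sum: 1·1 + -0.5·2.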